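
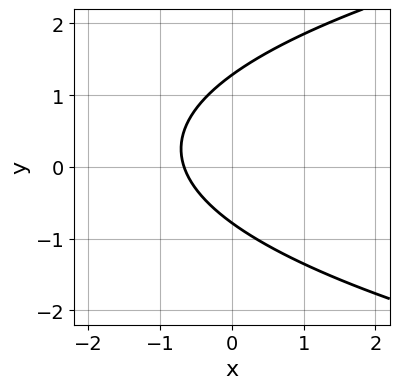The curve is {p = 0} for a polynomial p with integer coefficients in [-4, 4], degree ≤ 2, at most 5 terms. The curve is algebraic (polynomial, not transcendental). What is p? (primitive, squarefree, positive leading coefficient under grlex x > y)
First, degree: no degree-1 curve has this shape, so deg p = 2.
Finally, matching integer coefficients to the picture gives p.

2*y^2 - 3*x - y - 2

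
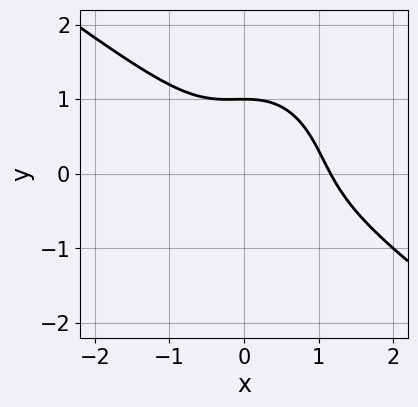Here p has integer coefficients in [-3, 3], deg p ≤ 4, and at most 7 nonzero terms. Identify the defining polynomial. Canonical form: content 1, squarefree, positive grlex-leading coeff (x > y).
3*x^3 + 3*x^2*y + 2*y^3 - 2*x^2 - 2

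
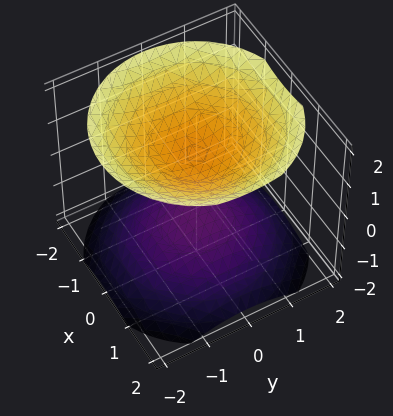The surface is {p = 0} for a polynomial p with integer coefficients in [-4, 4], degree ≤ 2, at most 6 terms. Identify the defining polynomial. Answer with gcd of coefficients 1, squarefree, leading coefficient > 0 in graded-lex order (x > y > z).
2*x^2 + 2*y^2 - 3*z^2 + 3

I count 2 distinct pieces. Treating them together as one polynomial.
deg p = 2. Two separate bowl-shaped sheets opening away from each other; a quadric.
Symmetries: rotational symmetry about the z-axis ⇒ p depends on x, y only through x² + y²; it's symmetric under z → −z, forcing even powers of z.
Reading off the gridlines: among the integer gridlines, it crosses the z-axis at z ∈ {-1, 1}; the surface avoids every integer y-axis point in the box; no x-intercept at any integer in the box.
Assembling these constraints gives the stated polynomial.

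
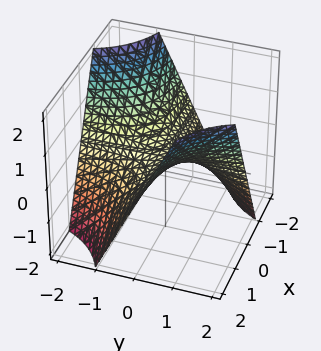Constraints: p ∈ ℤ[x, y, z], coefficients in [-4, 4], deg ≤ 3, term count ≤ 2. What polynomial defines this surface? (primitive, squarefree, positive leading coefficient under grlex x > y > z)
x*y - z

First, the degree is 2 — a saddle surface; a quadric.
Next, observable constraints: it meets the z-axis at z = 0 (among the integer gridlines); the visible y-axis segment lies entirely on the surface; every point of the x-axis in the box is on the surface.
Finally, putting this together gives p.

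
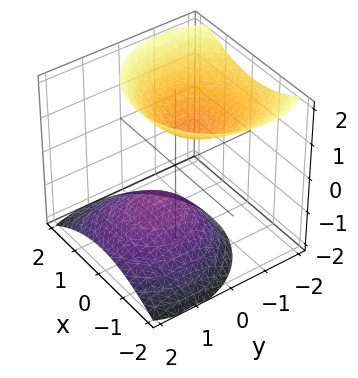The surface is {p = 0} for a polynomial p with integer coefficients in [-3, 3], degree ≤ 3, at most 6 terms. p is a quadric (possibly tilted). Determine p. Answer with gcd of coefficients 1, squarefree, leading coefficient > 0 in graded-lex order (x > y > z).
x^2 + y^2 + y*z - z^2 + 1

The picture has 2 separate pieces.
deg p = 2.
Observable constraints: it misses every integer gridline on the x-axis; among the integer gridlines, it crosses the z-axis at z ∈ {-1, 1}; the surface avoids every integer y-axis point in the box.
Fitting integer coefficients to these (and the overall shape) gives p.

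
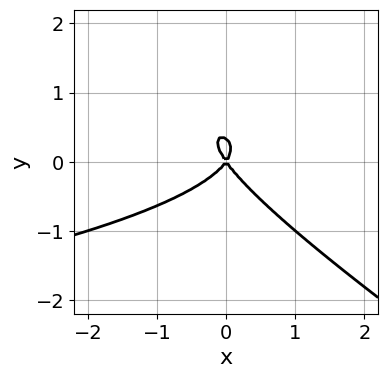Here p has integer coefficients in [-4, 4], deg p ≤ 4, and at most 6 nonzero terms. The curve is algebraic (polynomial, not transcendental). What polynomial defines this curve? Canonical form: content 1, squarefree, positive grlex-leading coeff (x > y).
2*x*y^2 + 3*y^3 + 2*x^2 - y^2

First, degree: the shape is more complex than any degree-2 curve, so deg p = 3.
Then, observable constraints: it meets the y-axis at y = 0 (among the integer gridlines); one x-axis crossing is at x = 0.
Finally, the integer polynomial consistent with all of this is the stated p.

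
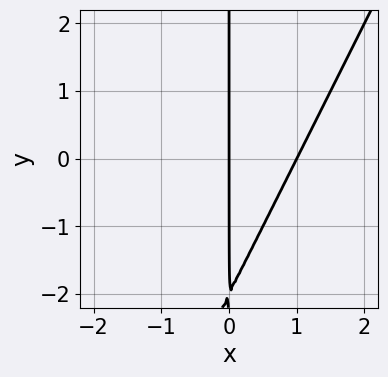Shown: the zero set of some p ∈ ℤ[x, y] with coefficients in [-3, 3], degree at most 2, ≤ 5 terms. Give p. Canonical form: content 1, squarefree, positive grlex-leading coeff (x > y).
2*x^2 - x*y - 2*x

(a) Degree: a generic line meets the curve in up to 2 points, so deg p = 2.
(b) Reading off the gridlines: the x-axis gridline crossings are at x ∈ {0, 1}; every point of the y-axis in the box is on the curve.
(c) Putting this together gives p.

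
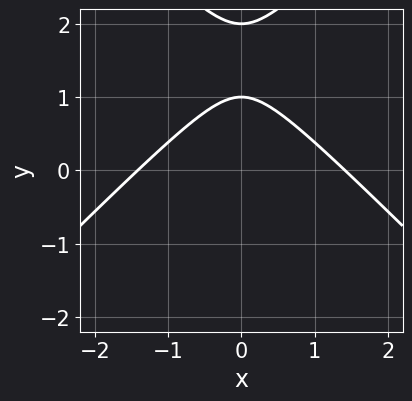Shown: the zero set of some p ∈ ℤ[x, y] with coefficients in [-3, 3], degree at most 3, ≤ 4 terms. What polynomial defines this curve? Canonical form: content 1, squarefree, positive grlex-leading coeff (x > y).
x^2 - y^2 + 3*y - 2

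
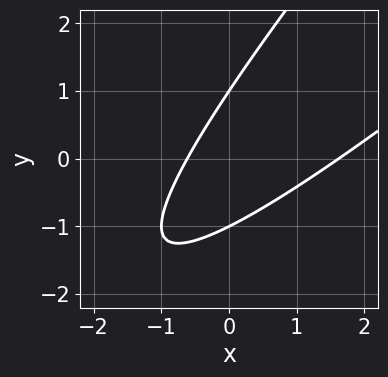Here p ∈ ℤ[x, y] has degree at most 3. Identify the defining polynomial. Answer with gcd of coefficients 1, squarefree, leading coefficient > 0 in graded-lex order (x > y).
First, the degree is 2 — a generic line meets the curve in up to 2 points.
Then, from the axis intercepts and sections: the y-axis gridline crossings are at y ∈ {-1, 1}.
Finally, together with the visible shape, these determine p as stated.

x^2 - 2*x*y + y^2 - x - 1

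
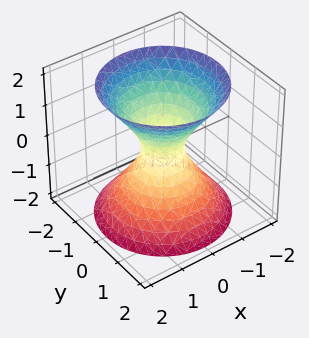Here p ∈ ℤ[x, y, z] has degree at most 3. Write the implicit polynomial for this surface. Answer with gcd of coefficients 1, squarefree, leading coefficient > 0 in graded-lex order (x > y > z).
First, the degree is 2 — the shape is more complex than any degree-1 surface.
Then, symmetries: rotational symmetry about the z-axis ⇒ p depends on x, y only through x² + y².
Next, reading off the gridlines: the surface avoids every integer z-axis point in the box; a circular section at z = 2 has radius between 1 and 2.
Finally, together with the visible shape, these determine p as stated.

3*x^2 + 3*y^2 - 2*z^2 - 1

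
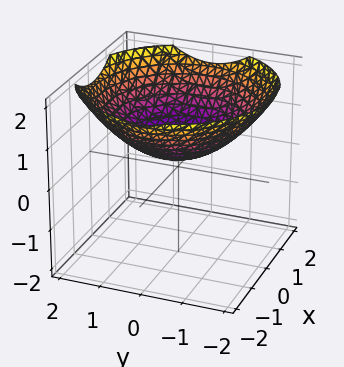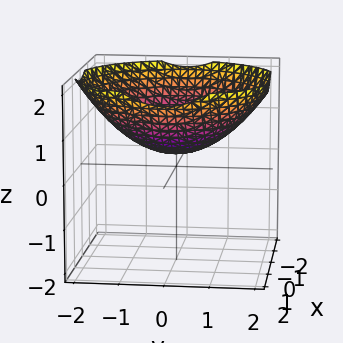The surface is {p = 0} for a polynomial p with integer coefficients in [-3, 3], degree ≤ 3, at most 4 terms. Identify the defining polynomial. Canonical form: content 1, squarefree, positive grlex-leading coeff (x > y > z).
x^2 + y^2 - 3*z + 1

(a) deg p = 2.
(b) Symmetry: the z-axis is an axis of rotation, so x and y enter only as x² + y².
(c) From the visible intercepts: the surface avoids every integer x-axis point in the box; a circular section at z = 1 has radius between 1 and 2; no y-intercept at any integer in the box.
(d) Assembling these constraints gives the stated polynomial.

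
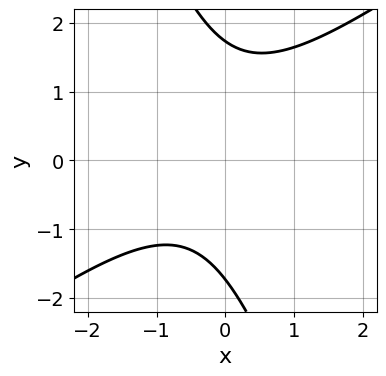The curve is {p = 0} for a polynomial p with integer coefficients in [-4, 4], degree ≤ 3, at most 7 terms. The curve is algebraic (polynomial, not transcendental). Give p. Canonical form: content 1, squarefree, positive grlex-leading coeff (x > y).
1. Degree: the shape is more complex than any degree-1 curve, so deg p = 2.
2. Reading off the gridlines: no x-intercept at any integer in the box.
3. Matching integer coefficients to the picture gives p.

2*x^2 - 2*x*y - y^2 + x + 3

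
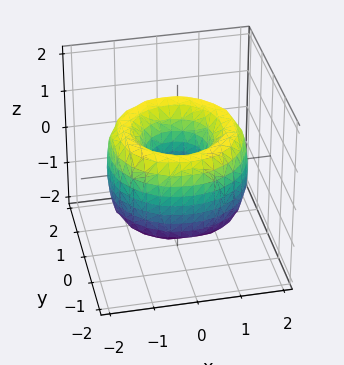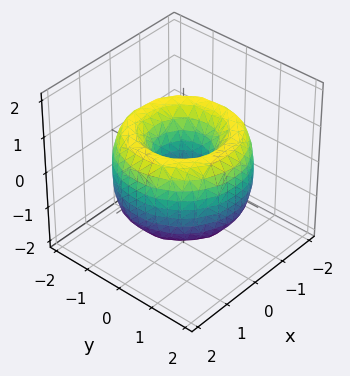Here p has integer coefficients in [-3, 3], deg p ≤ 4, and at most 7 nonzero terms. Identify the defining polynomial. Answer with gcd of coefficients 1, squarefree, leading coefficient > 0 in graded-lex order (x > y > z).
x^4 + 2*x^2*y^2 + y^4 - 3*x^2 - 3*y^2 + z^2 + 1

1. The degree is 4 — the shape is more complex than any degree-3 surface.
2. Symmetry: the z-axis is an axis of rotation, so x and y enter only as x² + y².
3. From the visible intercepts: it misses every integer gridline on the z-axis; a circular section at z = 0 has radius between 0 and 1.
4. These observations pin down the coefficients.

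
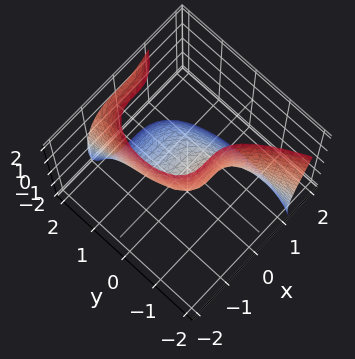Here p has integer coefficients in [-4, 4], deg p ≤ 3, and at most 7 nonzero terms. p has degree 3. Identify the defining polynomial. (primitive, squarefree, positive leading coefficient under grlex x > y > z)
3*x^3 - y^2*z - z^2 + 2*y + 3*z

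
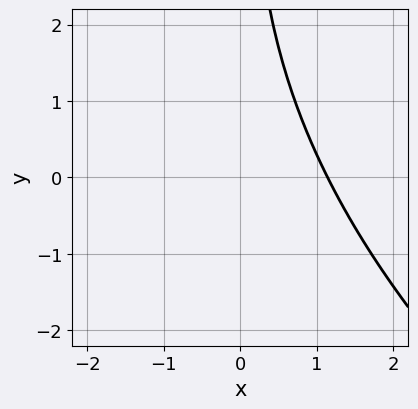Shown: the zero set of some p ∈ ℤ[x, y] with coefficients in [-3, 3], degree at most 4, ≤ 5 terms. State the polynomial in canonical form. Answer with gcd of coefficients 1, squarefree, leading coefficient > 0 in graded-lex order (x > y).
2*x^3 + 3*x^2*y + x*y^2 - 3

(a) deg p = 3. A generic line meets the curve in up to 3 points.
(b) Against the integer gridlines: no y-intercept at any integer in the box.
(c) Assembling these constraints gives the stated polynomial.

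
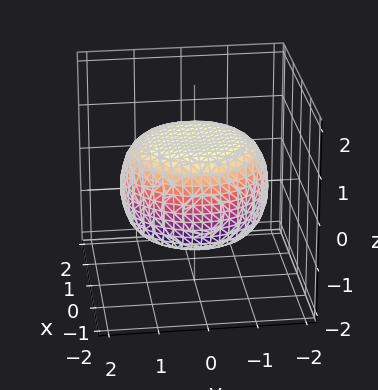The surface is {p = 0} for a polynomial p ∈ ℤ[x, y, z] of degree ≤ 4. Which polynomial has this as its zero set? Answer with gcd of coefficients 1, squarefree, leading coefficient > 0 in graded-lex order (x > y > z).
1. deg p = 4. The shape is more complex than any degree-3 surface.
2. Symmetries: every cross-section ⟂ z is a circle, so x, y appear only via x² + y².
3. Observable constraints: the z-axis gridline crossings are at z ∈ {-1, 1}; a circular section at z = 0 has radius between 1 and 2.
4. Assembling these constraints gives the stated polynomial.

x^4 + 2*x^2*y^2 + y^4 - x^2 - y^2 + 3*z^2 - 3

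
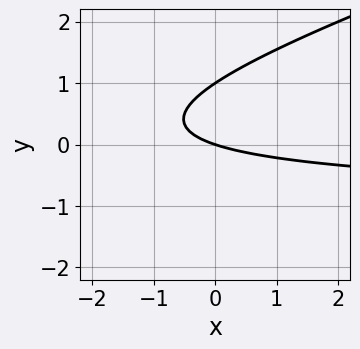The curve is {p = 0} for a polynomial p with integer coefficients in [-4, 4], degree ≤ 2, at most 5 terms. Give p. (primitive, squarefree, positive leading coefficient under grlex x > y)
x*y - 3*y^2 + x + 3*y

(a) The degree is 2 — no degree-1 curve has this shape.
(b) Observable constraints: it meets the x-axis at x = 0 (among the integer gridlines); the y-axis gridline crossings are at y ∈ {0, 1}.
(c) Assembling these constraints gives the stated polynomial.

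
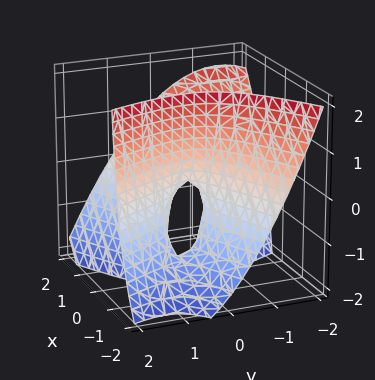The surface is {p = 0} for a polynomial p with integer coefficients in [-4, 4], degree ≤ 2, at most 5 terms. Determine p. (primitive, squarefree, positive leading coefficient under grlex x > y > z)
2*x^2 - 3*x*y - 3*x*z - 2*y^2 - z

1. Degree: a generic line meets the surface in up to 2 points, so deg p = 2.
2. Reading off the gridlines: it meets the x-axis at x = 0 (among the integer gridlines); it meets the y-axis at y = 0 (among the integer gridlines); it crosses the z-axis at the gridline z = 0.
3. Solving for integer coefficients yields p as stated.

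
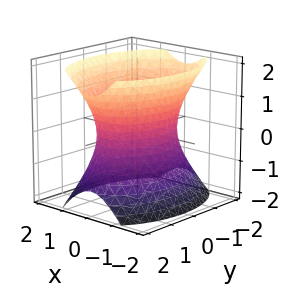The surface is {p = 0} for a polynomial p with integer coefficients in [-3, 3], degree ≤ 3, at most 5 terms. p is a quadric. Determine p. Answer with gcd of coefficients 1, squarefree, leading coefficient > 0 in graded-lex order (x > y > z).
(a) deg p = 2.
(b) Symmetries: the y ↦ −y reflection is a symmetry, so y appears only in even powers; the z ↦ −z reflection is a symmetry, so z appears only in even powers; the x ↦ −x reflection is a symmetry, so x appears only in even powers.
(c) Reading off the gridlines: among the integer gridlines, it crosses the x-axis at x ∈ {-1, 1}; the surface avoids every integer z-axis point in the box.
(d) Assembling these constraints gives the stated polynomial.

2*x^2 + y^2 - z^2 - 2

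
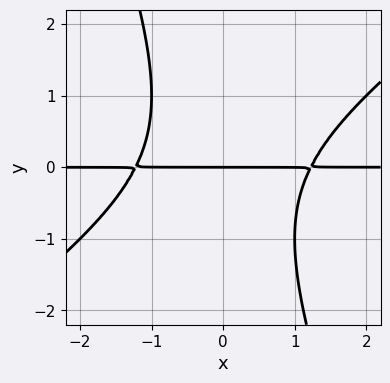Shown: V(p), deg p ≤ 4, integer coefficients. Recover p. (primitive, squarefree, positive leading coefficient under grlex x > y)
First, deg p = 3.
Next, checking where it meets the axes: the visible x-axis segment lies entirely on the curve; it crosses the y-axis at the gridline y = 0.
Finally, fitting integer coefficients to these (and the overall shape) gives p.

2*x^2*y - 2*x*y^2 - y^3 - 3*y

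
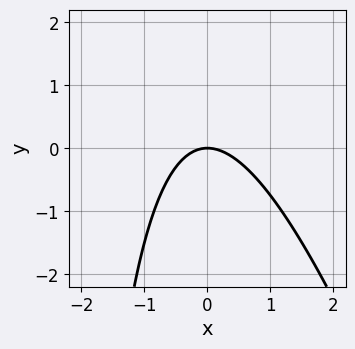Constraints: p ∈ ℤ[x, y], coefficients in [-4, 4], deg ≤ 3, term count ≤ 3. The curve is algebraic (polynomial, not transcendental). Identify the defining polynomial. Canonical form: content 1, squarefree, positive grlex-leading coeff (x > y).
First, degree: a generic line meets the curve in up to 2 points, so deg p = 2.
Next, against the integer gridlines: it meets the y-axis at y = 0 (among the integer gridlines); it meets the x-axis at x = 0 (among the integer gridlines).
Finally, putting this together gives p.

3*x^2 + x*y + 3*y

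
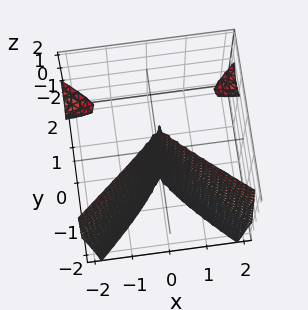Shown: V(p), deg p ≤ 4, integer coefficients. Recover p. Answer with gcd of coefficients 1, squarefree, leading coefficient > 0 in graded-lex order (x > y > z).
2*x^2*y + x^2*z - 3*y^3 - 3*x^2

The picture has 3 separate pieces. Treating them together as one polynomial.
deg p = 3. The shape is more complex than any degree-2 surface.
Checking where it meets the axes: every point of the z-axis in the box is on the surface; it meets the x-axis at x = 0 (among the integer gridlines).
These observations pin down the coefficients.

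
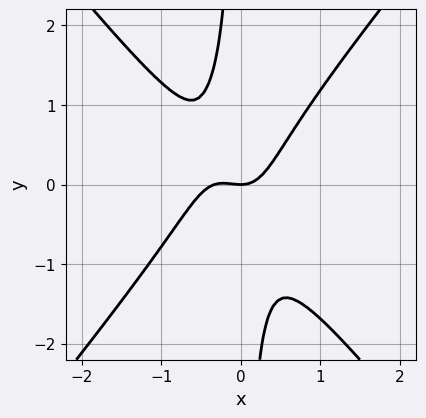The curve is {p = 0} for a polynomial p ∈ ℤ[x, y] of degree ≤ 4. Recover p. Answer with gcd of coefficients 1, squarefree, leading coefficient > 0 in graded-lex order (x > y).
3*x^3 - 2*x*y^2 + x^2 - y

1. Degree: a generic line meets the curve in up to 3 points, so deg p = 3.
2. Checking where it meets the axes: it meets the y-axis at y = 0 (among the integer gridlines); it meets the x-axis at x = 0 (among the integer gridlines).
3. Putting this together gives p.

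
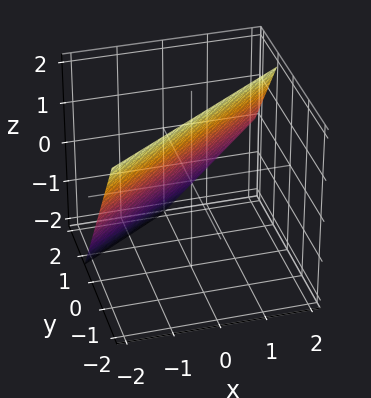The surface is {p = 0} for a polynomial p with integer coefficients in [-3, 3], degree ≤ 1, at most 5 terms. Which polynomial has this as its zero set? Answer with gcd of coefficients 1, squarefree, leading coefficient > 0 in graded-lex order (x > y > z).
2*x - 3*y - 2*z + 2

1. Degree: every cross-section is a straight line — this is a plane, so deg p = 1.
2. From the visible intercepts: it crosses the x-axis at the gridline x = -1; it meets the z-axis at z = 1 (among the integer gridlines).
3. Together with the visible shape, these determine p as stated.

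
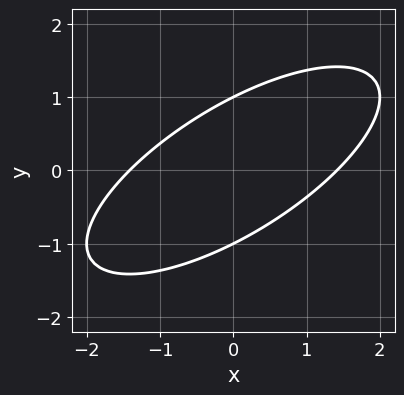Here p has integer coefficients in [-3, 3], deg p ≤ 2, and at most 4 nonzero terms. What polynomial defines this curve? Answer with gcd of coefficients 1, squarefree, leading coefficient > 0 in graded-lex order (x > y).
x^2 - 2*x*y + 2*y^2 - 2

1. Degree: no degree-1 curve has this shape, so deg p = 2.
2. Reading off the gridlines: among the integer gridlines, it crosses the y-axis at y ∈ {-1, 1}.
3. The integer polynomial consistent with all of this is the stated p.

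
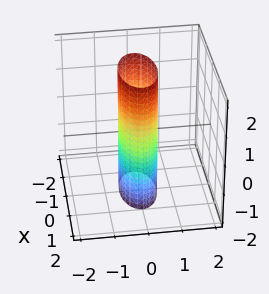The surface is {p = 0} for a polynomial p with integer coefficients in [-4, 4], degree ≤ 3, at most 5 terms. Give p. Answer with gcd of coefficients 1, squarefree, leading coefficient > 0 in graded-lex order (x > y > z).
x^2 + 3*y^2 - 1

Degree: constant cross-section along one axis; a quadric, so deg p = 2.
Symmetries: it's symmetric under x → −x, forcing even powers of x; it's symmetric under z → −z, forcing even powers of z; the y ↦ −y reflection is a symmetry, so y appears only in even powers.
From the axis intercepts and sections: the x-axis gridline crossings are at x ∈ {-1, 1}; the surface avoids every integer z-axis point in the box.
These observations pin down the coefficients.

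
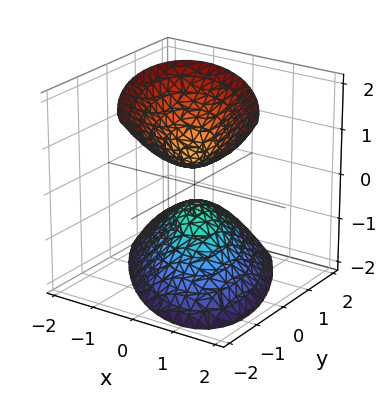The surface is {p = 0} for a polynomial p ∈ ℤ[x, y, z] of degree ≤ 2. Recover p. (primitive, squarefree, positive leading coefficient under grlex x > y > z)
First, the picture has 2 separate pieces. Treating them together as one polynomial.
Then, degree: the shape is more complex than any degree-1 surface, so deg p = 2.
Next, observable constraints: no y-intercept at any integer in the box; it misses every integer gridline on the x-axis.
Finally, putting this together gives p.

3*x^2 + 3*x*y + 2*y^2 + y*z - 2*z^2 + 1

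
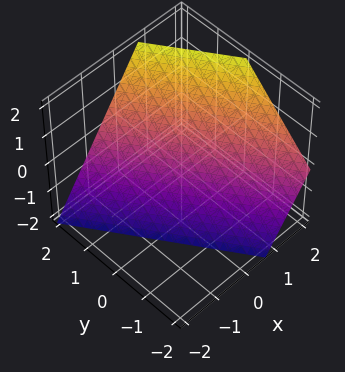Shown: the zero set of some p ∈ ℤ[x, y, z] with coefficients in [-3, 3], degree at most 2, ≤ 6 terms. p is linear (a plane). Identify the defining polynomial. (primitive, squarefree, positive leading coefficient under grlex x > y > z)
deg p = 1. Every cross-section is a straight line — this is a plane.
Observable constraints: one y-axis crossing is at y = 1; one z-axis crossing is at z = -1.
The integer polynomial consistent with all of this is the stated p.

3*x + 2*y - 2*z - 2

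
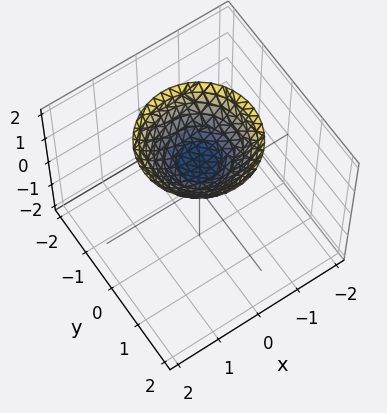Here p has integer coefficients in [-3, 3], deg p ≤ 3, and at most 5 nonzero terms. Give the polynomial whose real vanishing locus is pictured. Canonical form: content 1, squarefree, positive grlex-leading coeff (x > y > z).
2*x^2 + 2*y^2 - 3*z + 3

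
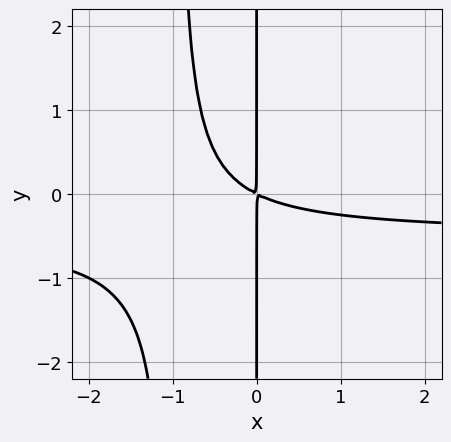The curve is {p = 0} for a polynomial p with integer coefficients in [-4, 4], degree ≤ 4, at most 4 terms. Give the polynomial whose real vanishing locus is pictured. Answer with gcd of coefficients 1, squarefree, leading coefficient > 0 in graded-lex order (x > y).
2*x^2*y + x^2 + 2*x*y

1. Degree: no degree-2 curve has this shape, so deg p = 3.
2. From the visible intercepts: every point of the y-axis in the box is on the curve.
3. Solving for integer coefficients yields p as stated.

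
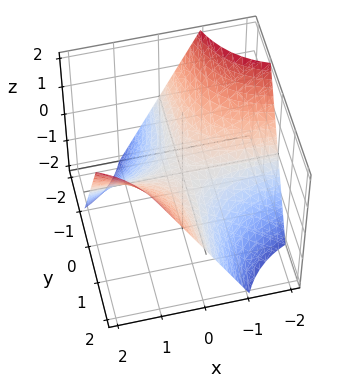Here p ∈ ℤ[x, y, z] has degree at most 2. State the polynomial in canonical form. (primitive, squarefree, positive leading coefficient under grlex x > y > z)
x*y - z

(a) deg p = 2. A saddle surface; a quadric.
(b) Against the integer gridlines: every point of the x-axis in the box is on the surface; it meets the z-axis at z = 0 (among the integer gridlines); the visible y-axis segment lies entirely on the surface.
(c) The integer polynomial consistent with all of this is the stated p.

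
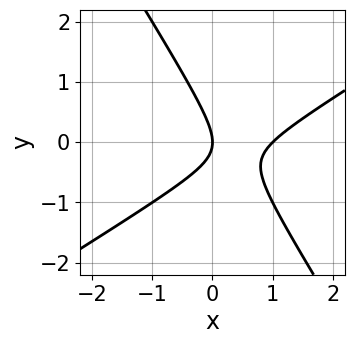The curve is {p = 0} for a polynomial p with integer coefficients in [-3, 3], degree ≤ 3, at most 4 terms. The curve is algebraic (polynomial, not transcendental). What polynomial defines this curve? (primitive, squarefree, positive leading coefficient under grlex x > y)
1. Degree: no degree-1 curve has this shape, so deg p = 2.
2. Reading off the gridlines: among the integer gridlines, it crosses the x-axis at x ∈ {0, 1}; it meets the y-axis at y = 0 (among the integer gridlines).
3. Assembling these constraints gives the stated polynomial.

x^2 - x*y - y^2 - x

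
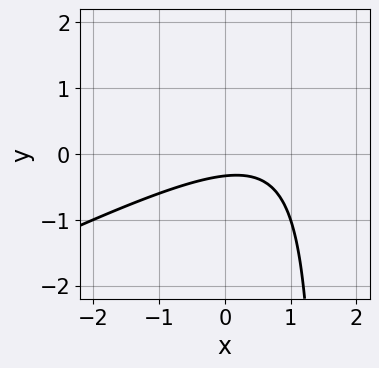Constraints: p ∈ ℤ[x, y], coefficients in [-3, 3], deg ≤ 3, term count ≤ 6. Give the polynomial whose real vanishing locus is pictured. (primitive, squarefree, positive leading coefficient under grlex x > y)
x^2 - 2*x*y - x + 3*y + 1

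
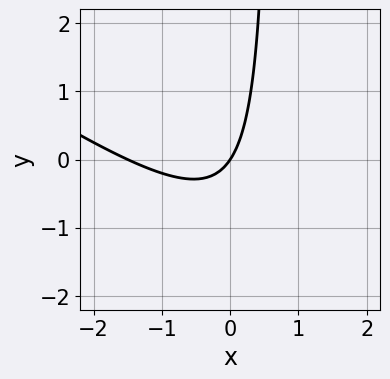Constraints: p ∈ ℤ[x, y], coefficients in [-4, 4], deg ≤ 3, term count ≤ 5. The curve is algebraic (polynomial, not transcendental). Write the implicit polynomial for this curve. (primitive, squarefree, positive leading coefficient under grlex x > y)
2*x^2 + 3*x*y + 3*x - 2*y

(a) deg p = 2.
(b) Against the integer gridlines: one y-axis crossing is at y = 0; it crosses the x-axis at the gridline x = 0.
(c) Together with the visible shape, these determine p as stated.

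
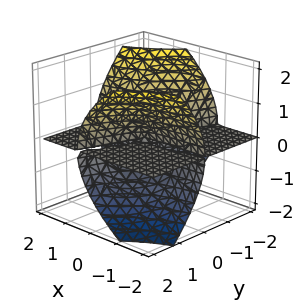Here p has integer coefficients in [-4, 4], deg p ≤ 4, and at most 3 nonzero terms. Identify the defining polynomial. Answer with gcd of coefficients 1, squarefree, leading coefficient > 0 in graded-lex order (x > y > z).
3*x*y*z - y^2*z + 2*z^3

First, I count 3 distinct pieces.
Then, degree: a generic line meets the surface in up to 3 points, so deg p = 3.
Then, from the axis intercepts and sections: one z-axis crossing is at z = 0; the visible x-axis segment lies entirely on the surface.
Finally, these observations pin down the coefficients.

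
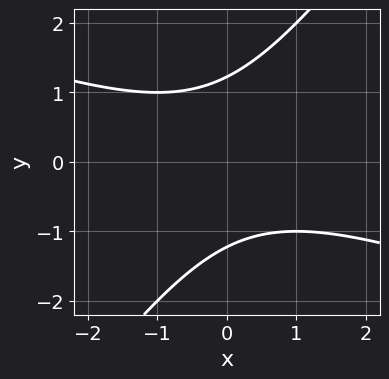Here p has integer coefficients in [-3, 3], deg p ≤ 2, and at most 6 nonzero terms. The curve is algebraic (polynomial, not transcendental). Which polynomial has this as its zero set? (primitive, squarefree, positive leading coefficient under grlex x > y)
First, degree: no degree-1 curve has this shape, so deg p = 2.
Next, from the visible intercepts: the curve avoids every integer x-axis point in the box.
Finally, fitting integer coefficients to these (and the overall shape) gives p.

x^2 + 2*x*y - 2*y^2 + 3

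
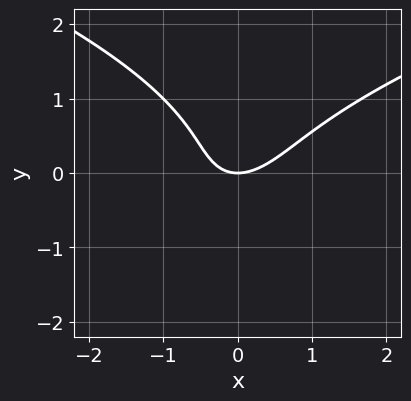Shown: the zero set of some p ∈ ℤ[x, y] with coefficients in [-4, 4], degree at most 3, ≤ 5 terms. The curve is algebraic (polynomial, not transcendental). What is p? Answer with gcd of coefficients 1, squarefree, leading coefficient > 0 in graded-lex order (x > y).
3*y^3 - 3*x^2 + 2*x*y - y^2 + 3*y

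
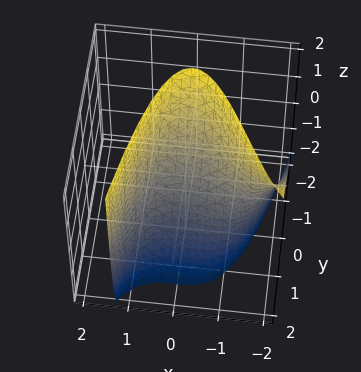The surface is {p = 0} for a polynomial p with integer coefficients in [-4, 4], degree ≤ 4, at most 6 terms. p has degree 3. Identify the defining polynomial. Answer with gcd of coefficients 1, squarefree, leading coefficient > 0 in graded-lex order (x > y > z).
x^3 + x^2*z + 2*x^2 - 3*y - 2*z

First, the degree is 3 — a generic line meets the surface in up to 3 points.
Next, observable constraints: one z-axis crossing is at z = 0; the x-axis gridline crossings are at x ∈ {-2, 0}.
Finally, together with the visible shape, these determine p as stated.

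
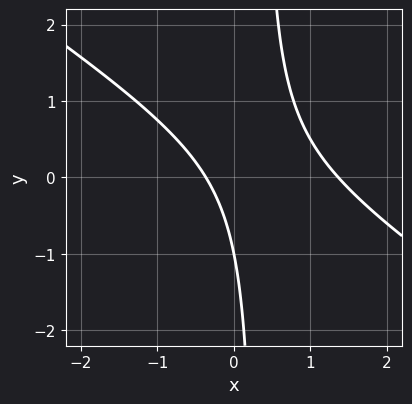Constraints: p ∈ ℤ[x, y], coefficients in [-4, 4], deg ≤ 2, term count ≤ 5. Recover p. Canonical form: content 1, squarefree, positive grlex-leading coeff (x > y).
1. Degree: the shape is more complex than any degree-1 curve, so deg p = 2.
2. From the axis intercepts and sections: it meets the y-axis at y = -1 (among the integer gridlines).
3. Matching integer coefficients to the picture gives p.

2*x^2 + 3*x*y - 2*x - y - 1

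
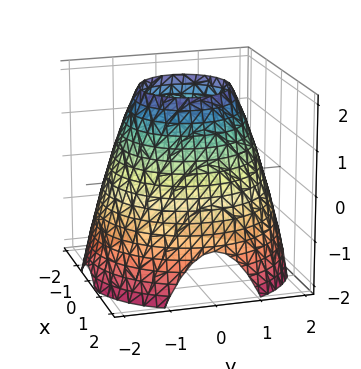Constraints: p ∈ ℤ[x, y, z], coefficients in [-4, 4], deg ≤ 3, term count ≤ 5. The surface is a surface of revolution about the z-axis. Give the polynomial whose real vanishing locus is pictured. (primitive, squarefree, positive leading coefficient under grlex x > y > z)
x^2 + y^2 + z - 3

First, deg p = 2.
Then, symmetry: the surface is invariant under rotation about z: p = q(x² + y², z).
Next, from the axis intercepts and sections: a circular section at z = 2 has radius exactly 1; it misses every integer gridline on the z-axis.
Finally, solving for integer coefficients yields p as stated.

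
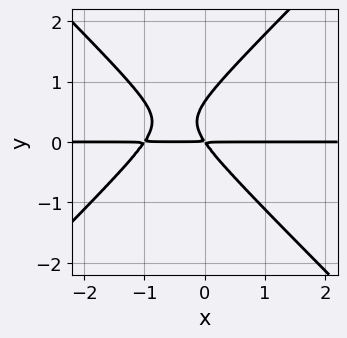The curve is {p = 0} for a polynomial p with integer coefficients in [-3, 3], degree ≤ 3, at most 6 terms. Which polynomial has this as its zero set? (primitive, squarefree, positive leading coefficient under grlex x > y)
Degree: no degree-2 curve has this shape, so deg p = 3.
Checking where it meets the axes: the visible x-axis segment lies entirely on the curve.
Matching integer coefficients to the picture gives p.

3*x^2*y - 3*y^3 + 3*x*y + 2*y^2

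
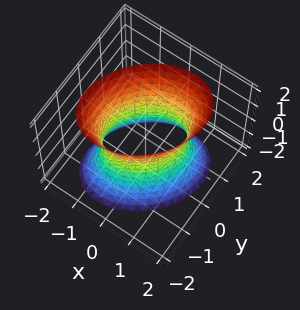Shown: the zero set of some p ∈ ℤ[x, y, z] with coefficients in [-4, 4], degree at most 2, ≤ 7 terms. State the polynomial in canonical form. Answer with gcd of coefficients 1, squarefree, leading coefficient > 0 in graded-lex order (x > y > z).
Degree: no degree-1 surface has this shape, so deg p = 2.
Against the integer gridlines: the x-axis gridline crossings are at x ∈ {-1, 1}; the surface avoids every integer z-axis point in the box; the y-axis gridline crossings are at y ∈ {-1, 1}.
Matching integer coefficients to the picture gives p.

3*x^2 - 2*x*y + 3*y^2 - z^2 - 3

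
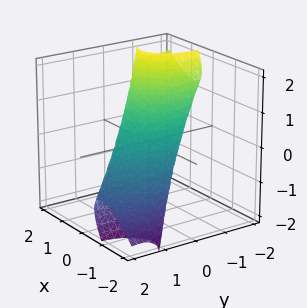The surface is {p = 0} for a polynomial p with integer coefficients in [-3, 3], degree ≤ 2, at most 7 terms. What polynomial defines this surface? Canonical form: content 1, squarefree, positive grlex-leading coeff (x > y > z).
2*x^2 - 3*x*z + y^2 + 2*y*z + 2*z^2 - 1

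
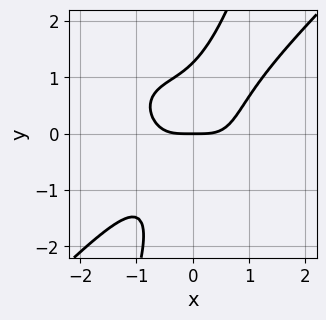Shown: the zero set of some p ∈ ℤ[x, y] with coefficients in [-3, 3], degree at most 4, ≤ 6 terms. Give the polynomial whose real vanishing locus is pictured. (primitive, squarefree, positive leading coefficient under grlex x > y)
2*x^4 - 3*x*y^3 + y^4 - 2*y

First, the degree is 4 — no degree-3 curve has this shape.
Next, checking where it meets the axes: it crosses the x-axis at the gridline x = 0; it meets the y-axis at y = 0 (among the integer gridlines).
Finally, together with the visible shape, these determine p as stated.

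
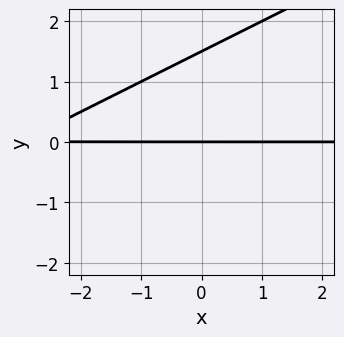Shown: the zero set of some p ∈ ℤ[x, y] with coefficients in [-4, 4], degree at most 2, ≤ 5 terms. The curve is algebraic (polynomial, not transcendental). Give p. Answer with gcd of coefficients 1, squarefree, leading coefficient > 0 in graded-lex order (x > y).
x*y - 2*y^2 + 3*y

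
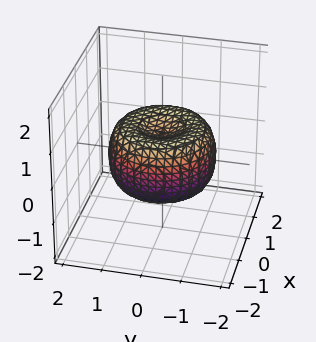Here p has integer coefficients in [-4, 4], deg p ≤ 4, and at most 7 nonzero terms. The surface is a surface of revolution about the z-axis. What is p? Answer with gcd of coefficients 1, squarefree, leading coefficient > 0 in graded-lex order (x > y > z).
2*x^4 + 4*x^2*y^2 + 2*y^4 - 3*x^2 - 3*y^2 + 3*z^2 - 1

First, deg p = 4. A generic line meets the surface in up to 4 points.
Then, symmetries: rotational symmetry about the z-axis ⇒ p depends on x, y only through x² + y².
Then, observable constraints: a circular section at z = 0 has radius between 1 and 2.
Finally, matching integer coefficients to the picture gives p.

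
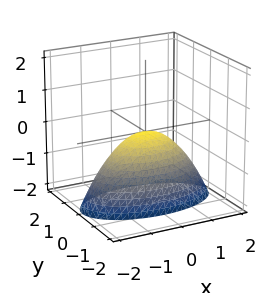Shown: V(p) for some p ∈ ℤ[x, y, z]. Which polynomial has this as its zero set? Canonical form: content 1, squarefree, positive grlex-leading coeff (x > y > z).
First, the degree is 2 — a paraboloid; a quadric.
Then, symmetries: mirror symmetry x ↦ −x ⇒ only even powers of x; the y ↦ −y reflection is a symmetry, so y appears only in even powers.
Then, checking where it meets the axes: it crosses the x-axis at the gridline x = 0; it crosses the y-axis at the gridline y = 0; one z-axis crossing is at z = 0.
Finally, together with the visible shape, these determine p as stated.

x^2 + 3*y^2 + 2*z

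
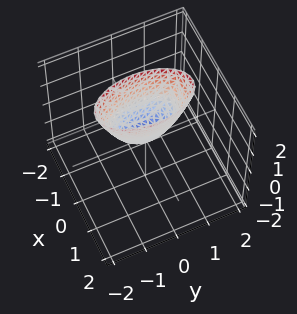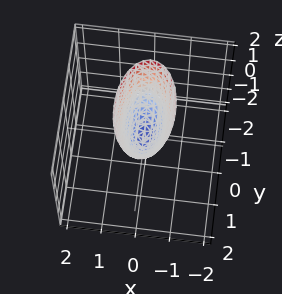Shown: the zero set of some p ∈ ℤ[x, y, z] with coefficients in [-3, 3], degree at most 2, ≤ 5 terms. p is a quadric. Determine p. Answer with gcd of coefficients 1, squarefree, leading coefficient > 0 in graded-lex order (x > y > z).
(a) Degree: a single bowl opening along one axis; a quadric, so deg p = 2.
(b) Symmetries: mirror symmetry x ↦ −x ⇒ only even powers of x; mirror symmetry y ↦ −y ⇒ only even powers of y.
(c) Against the integer gridlines: it meets the y-axis at y = 0 (among the integer gridlines); it crosses the z-axis at the gridline z = 0.
(d) Matching integer coefficients to the picture gives p.

3*x^2 + y^2 - z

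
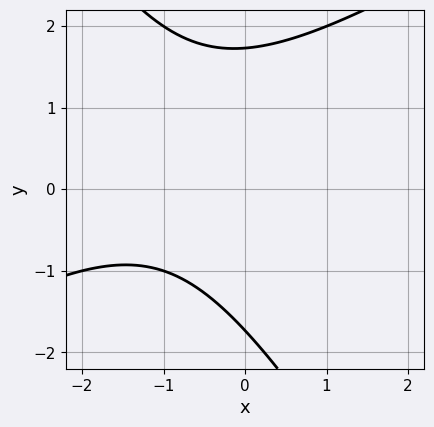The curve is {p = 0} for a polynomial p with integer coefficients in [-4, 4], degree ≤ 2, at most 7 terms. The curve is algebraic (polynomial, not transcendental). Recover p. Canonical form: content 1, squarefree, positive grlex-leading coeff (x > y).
x^2 - x*y - y^2 + 2*x + 3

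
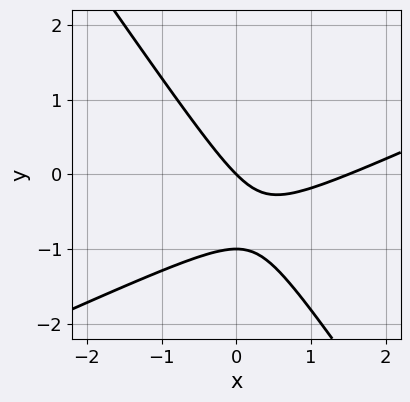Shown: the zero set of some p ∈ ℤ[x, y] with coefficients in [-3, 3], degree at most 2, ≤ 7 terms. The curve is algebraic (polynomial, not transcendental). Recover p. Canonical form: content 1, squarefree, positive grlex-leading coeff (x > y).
1. The degree is 2 — a generic line meets the curve in up to 2 points.
2. Against the integer gridlines: it meets the x-axis at x = 0 (among the integer gridlines); the y-axis gridline crossings are at y ∈ {-1, 0}.
3. Together with the visible shape, these determine p as stated.

2*x^2 - 3*x*y - 3*y^2 - 3*x - 3*y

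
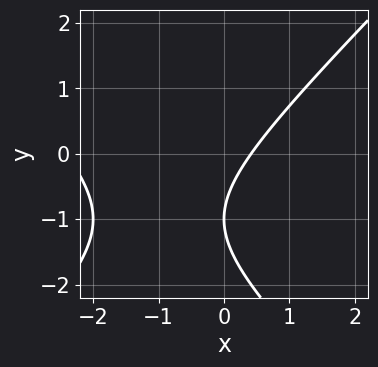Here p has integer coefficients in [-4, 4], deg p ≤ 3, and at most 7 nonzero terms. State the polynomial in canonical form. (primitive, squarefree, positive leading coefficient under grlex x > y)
x^2 - y^2 + 2*x - 2*y - 1

(a) Degree: the shape is more complex than any degree-1 curve, so deg p = 2.
(b) From the visible intercepts: one y-axis crossing is at y = -1.
(c) Together with the visible shape, these determine p as stated.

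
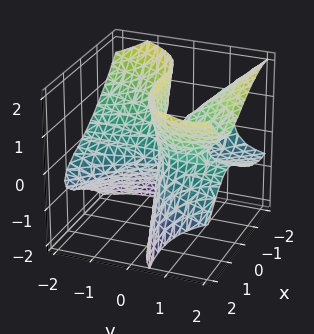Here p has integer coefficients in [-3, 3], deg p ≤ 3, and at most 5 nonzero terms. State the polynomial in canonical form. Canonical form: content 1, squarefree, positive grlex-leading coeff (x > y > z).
x^3 + x^2*y + 2*y^2*z - 3*y*z^2 - 2*x*y

First, deg p = 3. A generic line meets the surface in up to 3 points.
Next, checking where it meets the axes: the visible z-axis segment lies entirely on the surface; the visible y-axis segment lies entirely on the surface; one x-axis crossing is at x = 0.
Finally, assembling these constraints gives the stated polynomial.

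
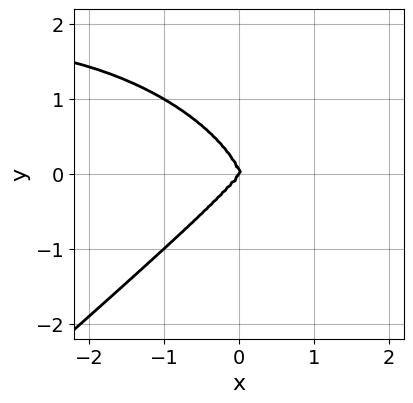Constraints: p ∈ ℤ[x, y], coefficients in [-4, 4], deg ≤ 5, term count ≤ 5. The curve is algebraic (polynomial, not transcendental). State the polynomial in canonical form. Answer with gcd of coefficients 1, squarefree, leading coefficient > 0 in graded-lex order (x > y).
1. deg p = 4.
2. Reading off the gridlines: one y-axis crossing is at y = 0; it meets the x-axis at x = 0 (among the integer gridlines).
3. Together with the visible shape, these determine p as stated.

2*x^3*y - 3*y^4 - 3*x^3 + 2*x^2*y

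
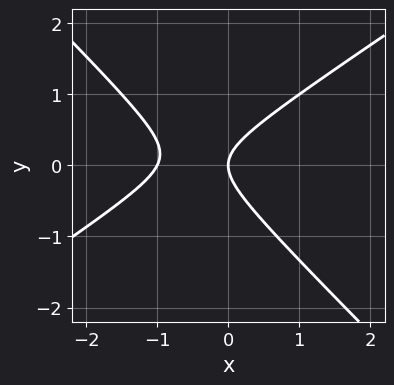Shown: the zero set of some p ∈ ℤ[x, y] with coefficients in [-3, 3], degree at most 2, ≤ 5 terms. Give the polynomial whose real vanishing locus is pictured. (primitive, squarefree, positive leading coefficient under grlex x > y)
2*x^2 - x*y - 3*y^2 + 2*x

First, deg p = 2. The shape is more complex than any degree-1 curve.
Then, observable constraints: one y-axis crossing is at y = 0; among the integer gridlines, it crosses the x-axis at x ∈ {-1, 0}.
Finally, solving for integer coefficients yields p as stated.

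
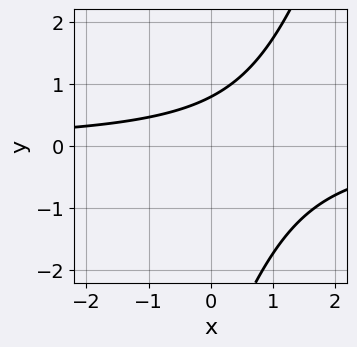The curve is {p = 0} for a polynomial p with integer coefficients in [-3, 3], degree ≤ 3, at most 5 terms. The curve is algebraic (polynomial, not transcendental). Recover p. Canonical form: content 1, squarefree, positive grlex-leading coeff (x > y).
3*x*y - y^2 - 3*y + 3

First, degree: the shape is more complex than any degree-1 curve, so deg p = 2.
Next, checking where it meets the axes: the curve avoids every integer x-axis point in the box.
Finally, putting this together gives p.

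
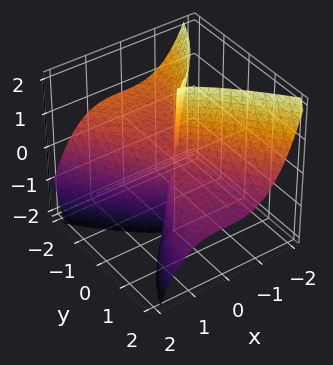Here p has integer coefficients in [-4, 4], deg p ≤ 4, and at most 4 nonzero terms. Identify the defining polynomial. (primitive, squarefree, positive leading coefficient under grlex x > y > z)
3*x^3 + y^3 + 3*y^2*z

(a) Degree: the shape is more complex than any degree-2 surface, so deg p = 3.
(b) From the visible intercepts: it meets the y-axis at y = 0 (among the integer gridlines); the visible z-axis segment lies entirely on the surface; one x-axis crossing is at x = 0.
(c) Matching integer coefficients to the picture gives p.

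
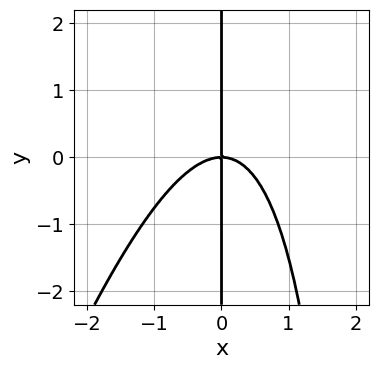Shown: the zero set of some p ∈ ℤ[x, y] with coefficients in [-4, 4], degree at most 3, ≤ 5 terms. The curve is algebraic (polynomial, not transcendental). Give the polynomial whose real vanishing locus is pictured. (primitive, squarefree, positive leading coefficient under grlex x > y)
First, deg p = 3. A generic line meets the curve in up to 3 points.
Then, reading off the gridlines: every point of the y-axis in the box is on the curve; one x-axis crossing is at x = 0.
Finally, these observations pin down the coefficients.

3*x^3 - x^2*y + 3*x*y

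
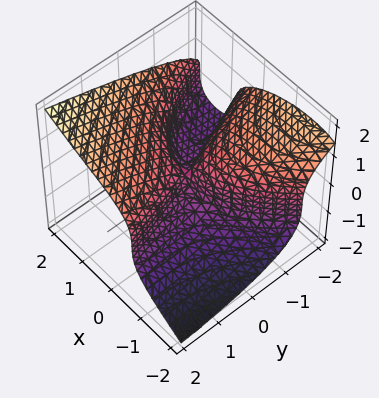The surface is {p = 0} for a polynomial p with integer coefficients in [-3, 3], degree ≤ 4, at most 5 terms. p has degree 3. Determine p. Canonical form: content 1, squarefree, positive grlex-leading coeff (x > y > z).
1. Degree: the shape is more complex than any degree-2 surface, so deg p = 3.
2. From the axis intercepts and sections: one z-axis crossing is at z = 0; one x-axis crossing is at x = 0; it crosses the y-axis at the gridline y = 0.
3. Putting this together gives p.

x^3 - 3*z^3 + 3*x*y + y^2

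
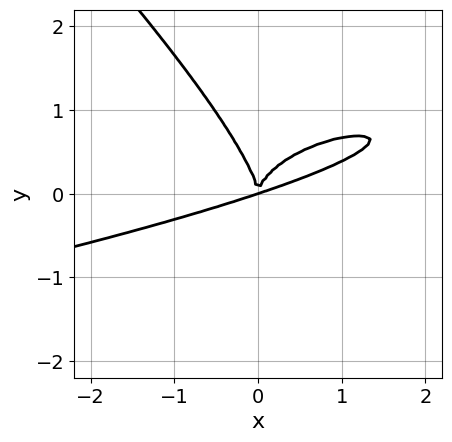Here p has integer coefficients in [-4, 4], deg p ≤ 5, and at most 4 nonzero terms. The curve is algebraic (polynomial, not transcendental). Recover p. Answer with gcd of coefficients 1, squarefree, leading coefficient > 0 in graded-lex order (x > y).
2*x*y^3 + 2*y^4 + x^3 - 3*x^2*y

The degree is 4 — a generic line meets the curve in up to 4 points.
Reading off the gridlines: one x-axis crossing is at x = 0; it crosses the y-axis at the gridline y = 0.
Solving for integer coefficients yields p as stated.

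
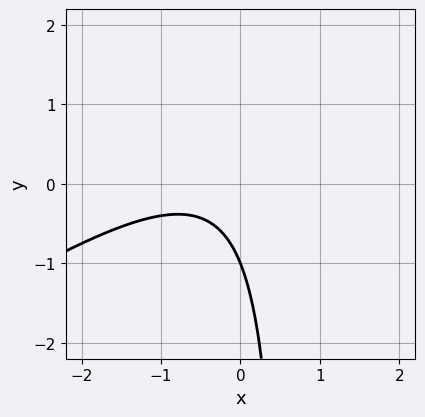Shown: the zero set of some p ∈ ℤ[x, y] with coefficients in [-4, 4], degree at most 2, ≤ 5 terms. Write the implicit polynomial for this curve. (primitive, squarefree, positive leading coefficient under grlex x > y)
1. Degree: a generic line meets the curve in up to 2 points, so deg p = 2.
2. From the axis intercepts and sections: it misses every integer gridline on the x-axis; it crosses the y-axis at the gridline y = -1.
3. These observations pin down the coefficients.

2*x^2 - 3*x*y + 2*x + 2*y + 2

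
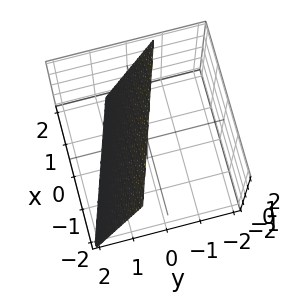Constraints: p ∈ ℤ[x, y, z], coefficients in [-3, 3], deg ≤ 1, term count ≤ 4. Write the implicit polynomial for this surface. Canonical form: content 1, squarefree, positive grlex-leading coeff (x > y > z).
x + 3*y + z - 2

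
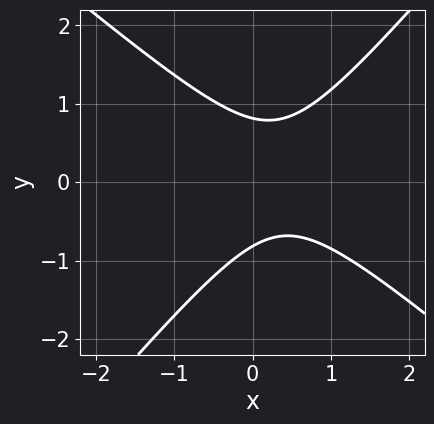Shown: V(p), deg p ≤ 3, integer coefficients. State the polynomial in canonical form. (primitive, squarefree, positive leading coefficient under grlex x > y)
1. Degree: the shape is more complex than any degree-1 curve, so deg p = 2.
2. Checking where it meets the axes: it misses every integer gridline on the x-axis.
3. Fitting integer coefficients to these (and the overall shape) gives p.

3*x^2 + x*y - 3*y^2 - 2*x + 2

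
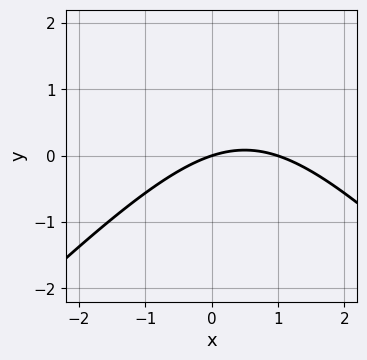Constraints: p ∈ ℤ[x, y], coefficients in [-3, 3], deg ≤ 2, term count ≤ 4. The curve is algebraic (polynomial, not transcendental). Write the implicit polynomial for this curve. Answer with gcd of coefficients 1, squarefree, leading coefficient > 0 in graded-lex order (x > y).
1. deg p = 2. The shape is more complex than any degree-1 curve.
2. Observable constraints: it meets the y-axis at y = 0 (among the integer gridlines); among the integer gridlines, it crosses the x-axis at x ∈ {0, 1}.
3. Putting this together gives p.

x^2 - y^2 - x + 3*y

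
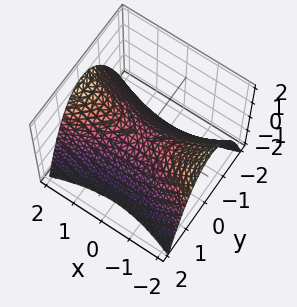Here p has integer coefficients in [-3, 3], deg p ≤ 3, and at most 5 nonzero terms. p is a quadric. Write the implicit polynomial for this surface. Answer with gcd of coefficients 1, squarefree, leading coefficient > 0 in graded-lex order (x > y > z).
1. The degree is 2 — a saddle surface; a quadric.
2. Symmetries: the x ↦ −x reflection is a symmetry, so x appears only in even powers; mirror symmetry y ↦ −y ⇒ only even powers of y.
3. From the visible intercepts: it meets the z-axis at z = 0 (among the integer gridlines); it crosses the y-axis at the gridline y = 0.
4. Putting this together gives p.

x^2 - 3*y^2 - 3*z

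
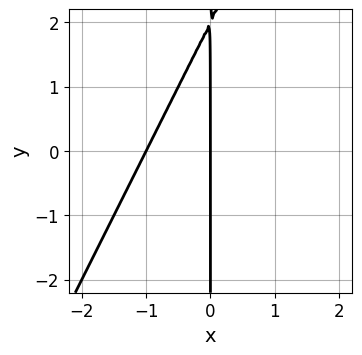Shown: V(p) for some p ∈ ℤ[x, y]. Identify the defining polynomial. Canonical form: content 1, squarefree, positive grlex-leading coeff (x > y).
2*x^2 - x*y + 2*x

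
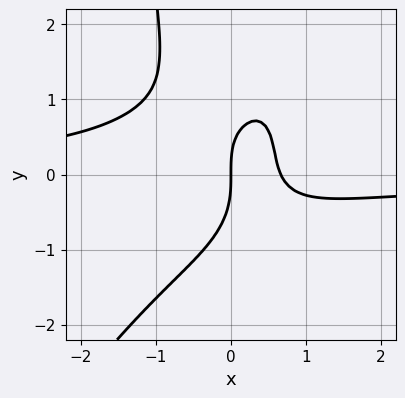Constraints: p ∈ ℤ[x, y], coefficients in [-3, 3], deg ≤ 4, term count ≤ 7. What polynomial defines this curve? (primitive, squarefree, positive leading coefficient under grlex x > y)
(a) deg p = 4.
(b) Checking where it meets the axes: it meets the x-axis at x = 0 (among the integer gridlines); it meets the y-axis at y = 0 (among the integer gridlines).
(c) Together with the visible shape, these determine p as stated.

3*x^3*y - 2*x^2*y^2 + y^3 + 3*x^2 - 2*x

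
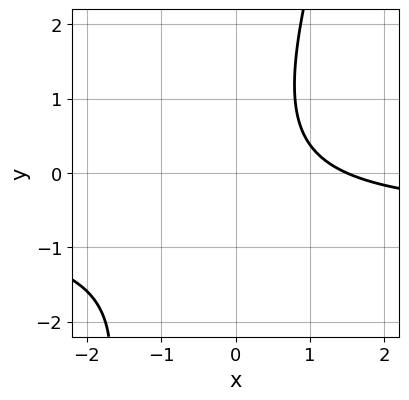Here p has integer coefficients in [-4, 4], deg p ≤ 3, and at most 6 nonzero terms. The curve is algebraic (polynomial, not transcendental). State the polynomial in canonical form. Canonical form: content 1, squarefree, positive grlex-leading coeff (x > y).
3*x*y - y^2 + 2*x - 3

(a) deg p = 2. The shape is more complex than any degree-1 curve.
(b) Against the integer gridlines: the curve avoids every integer y-axis point in the box.
(c) Matching integer coefficients to the picture gives p.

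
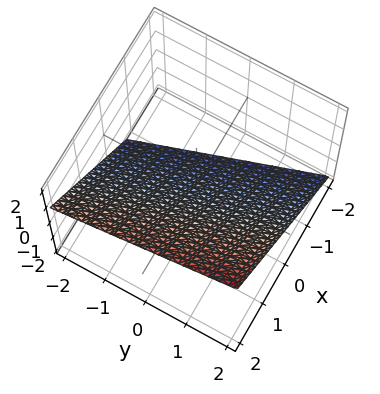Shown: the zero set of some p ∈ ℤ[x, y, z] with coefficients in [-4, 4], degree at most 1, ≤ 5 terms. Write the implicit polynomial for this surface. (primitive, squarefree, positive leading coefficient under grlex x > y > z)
1. deg p = 1.
2. Observable constraints: it meets the y-axis at y = 2 (among the integer gridlines).
3. Fitting integer coefficients to these (and the overall shape) gives p.

3*x + y - 3*z - 2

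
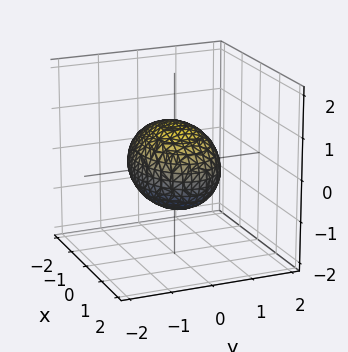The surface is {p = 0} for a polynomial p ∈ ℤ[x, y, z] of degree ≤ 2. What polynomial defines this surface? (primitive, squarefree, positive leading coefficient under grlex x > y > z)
x^2 + 2*y^2 + 2*z^2 - 2

First, degree: a closed, bounded, convex surface; a quadric, so deg p = 2.
Next, symmetries: it's symmetric under x → −x, forcing even powers of x; the z ↦ −z reflection is a symmetry, so z appears only in even powers; the y ↦ −y reflection is a symmetry, so y appears only in even powers.
Then, checking where it meets the axes: the y-axis gridline crossings are at y ∈ {-1, 1}; the z-axis gridline crossings are at z ∈ {-1, 1}.
Finally, solving for integer coefficients yields p as stated.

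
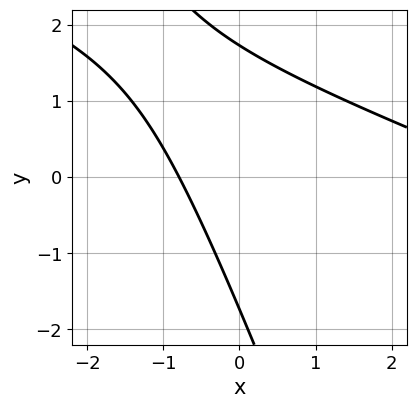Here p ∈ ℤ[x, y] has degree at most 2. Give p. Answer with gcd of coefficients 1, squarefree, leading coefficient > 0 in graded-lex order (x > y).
x^2 + 3*x*y + y^2 - 3*x - 3

(a) The degree is 2 — no degree-1 curve has this shape.
(b) The integer polynomial consistent with all of this is the stated p.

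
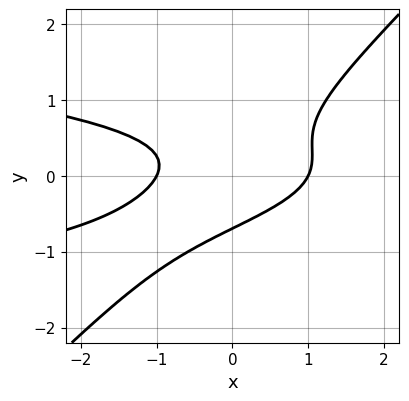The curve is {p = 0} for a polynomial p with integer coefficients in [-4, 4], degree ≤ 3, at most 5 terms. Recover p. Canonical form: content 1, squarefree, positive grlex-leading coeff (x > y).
3*x*y^2 - 3*y^3 + x^2 - x*y - 1

(a) Degree: the shape is more complex than any degree-2 curve, so deg p = 3.
(b) From the visible intercepts: among the integer gridlines, it crosses the x-axis at x ∈ {-1, 1}.
(c) These observations pin down the coefficients.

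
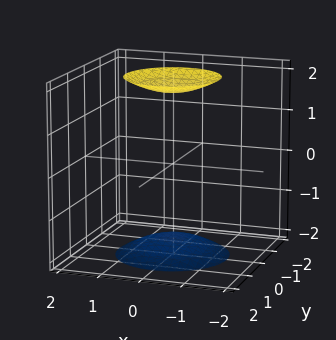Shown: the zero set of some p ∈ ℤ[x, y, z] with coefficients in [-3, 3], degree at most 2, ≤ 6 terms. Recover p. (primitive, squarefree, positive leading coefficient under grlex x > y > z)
x^2 + y^2 - z^2 + 3

First, I count 2 distinct pieces.
Then, deg p = 2.
Then, symmetries: the z-axis is an axis of rotation, so x and y enter only as x² + y²; the z ↦ −z reflection is a symmetry, so z appears only in even powers.
Next, against the integer gridlines: a circular section at z = 2 has radius exactly 1; the surface avoids every integer y-axis point in the box.
Finally, solving for integer coefficients yields p as stated.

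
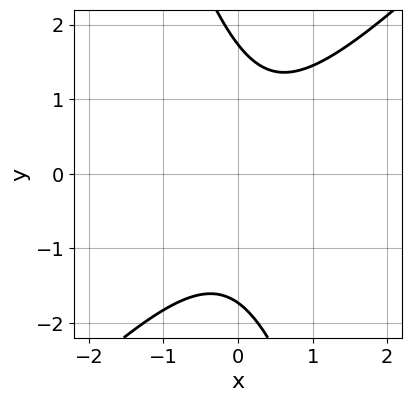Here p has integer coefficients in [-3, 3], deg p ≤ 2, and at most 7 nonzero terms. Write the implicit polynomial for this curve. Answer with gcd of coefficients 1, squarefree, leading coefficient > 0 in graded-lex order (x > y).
(a) deg p = 2. A generic line meets the curve in up to 2 points.
(b) From the axis intercepts and sections: it misses every integer gridline on the x-axis.
(c) Assembling these constraints gives the stated polynomial.

3*x^2 - 2*x*y - y^2 - x + 3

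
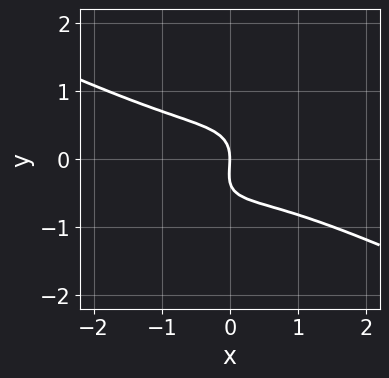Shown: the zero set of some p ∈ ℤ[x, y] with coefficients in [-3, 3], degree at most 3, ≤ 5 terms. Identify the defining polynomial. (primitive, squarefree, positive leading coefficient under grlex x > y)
x^3 - 3*x*y^2 + 3*y^3 + y^2 + 2*x

(a) Degree: no degree-2 curve has this shape, so deg p = 3.
(b) From the axis intercepts and sections: it crosses the y-axis at the gridline y = 0; it meets the x-axis at x = 0 (among the integer gridlines).
(c) Solving for integer coefficients yields p as stated.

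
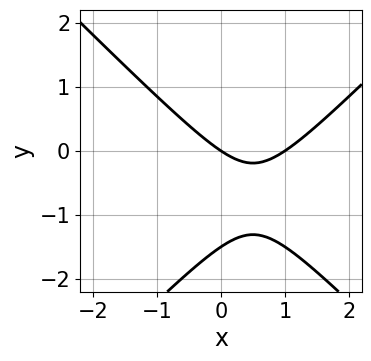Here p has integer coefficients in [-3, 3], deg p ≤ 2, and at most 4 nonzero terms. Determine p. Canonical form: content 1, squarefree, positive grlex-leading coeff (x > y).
2*x^2 - 2*y^2 - 2*x - 3*y

1. The degree is 2 — no degree-1 curve has this shape.
2. From the axis intercepts and sections: one y-axis crossing is at y = 0; among the integer gridlines, it crosses the x-axis at x ∈ {0, 1}.
3. Matching integer coefficients to the picture gives p.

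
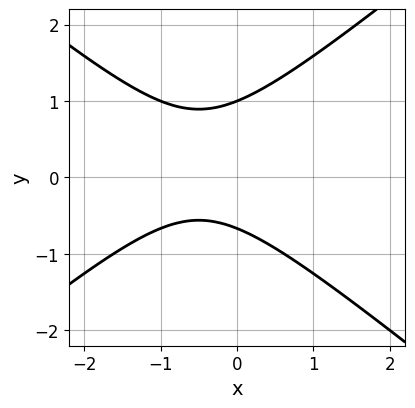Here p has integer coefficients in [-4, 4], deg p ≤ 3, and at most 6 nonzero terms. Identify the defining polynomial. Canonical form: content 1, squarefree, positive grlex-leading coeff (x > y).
2*x^2 - 3*y^2 + 2*x + y + 2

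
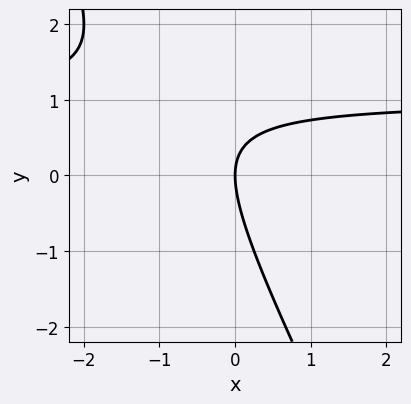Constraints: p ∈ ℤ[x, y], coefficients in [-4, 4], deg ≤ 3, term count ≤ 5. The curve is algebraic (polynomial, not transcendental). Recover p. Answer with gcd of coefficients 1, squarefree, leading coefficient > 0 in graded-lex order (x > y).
2*x*y + y^2 - 2*x

1. The degree is 2 — a generic line meets the curve in up to 2 points.
2. From the axis intercepts and sections: it meets the x-axis at x = 0 (among the integer gridlines); it meets the y-axis at y = 0 (among the integer gridlines).
3. Putting this together gives p.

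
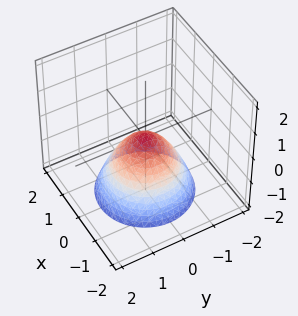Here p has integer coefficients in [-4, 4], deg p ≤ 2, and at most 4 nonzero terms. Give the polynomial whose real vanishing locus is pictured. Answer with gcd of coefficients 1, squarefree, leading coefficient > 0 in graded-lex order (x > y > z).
x^2 + y^2 + z

1. deg p = 2. A paraboloid; a quadric.
2. Symmetries: rotational symmetry about the z-axis ⇒ p depends on x, y only through x² + y².
3. Checking where it meets the axes: one z-axis crossing is at z = 0; a circular section at z = -1 has radius exactly 1; it crosses the x-axis at the gridline x = 0; it crosses the y-axis at the gridline y = 0.
4. Fitting integer coefficients to these (and the overall shape) gives p.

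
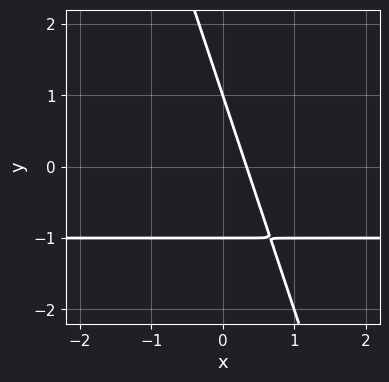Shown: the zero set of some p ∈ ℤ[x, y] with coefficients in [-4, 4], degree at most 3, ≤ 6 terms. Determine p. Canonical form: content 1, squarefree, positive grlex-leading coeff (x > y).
3*x*y + y^2 + 3*x - 1

(a) deg p = 2. A generic line meets the curve in up to 2 points.
(b) From the visible intercepts: the y-axis gridline crossings are at y ∈ {-1, 1}.
(c) Fitting integer coefficients to these (and the overall shape) gives p.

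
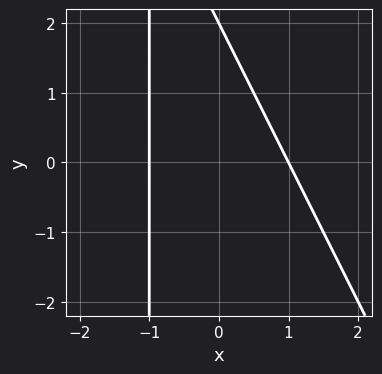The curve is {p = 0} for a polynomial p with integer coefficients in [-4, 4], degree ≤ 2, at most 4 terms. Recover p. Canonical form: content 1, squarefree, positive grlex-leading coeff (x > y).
2*x^2 + x*y + y - 2

First, deg p = 2. The shape is more complex than any degree-1 curve.
Then, from the axis intercepts and sections: the x-axis gridline crossings are at x ∈ {-1, 1}; it meets the y-axis at y = 2 (among the integer gridlines).
Finally, these observations pin down the coefficients.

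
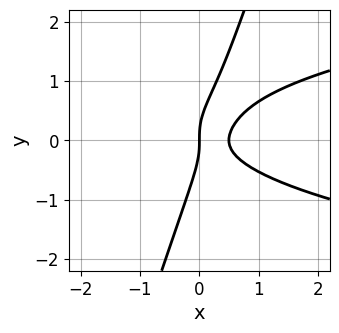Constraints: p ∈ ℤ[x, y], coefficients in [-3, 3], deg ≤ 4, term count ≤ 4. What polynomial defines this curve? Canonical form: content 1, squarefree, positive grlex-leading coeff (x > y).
3*x*y^2 - y^3 - 2*x^2 + x

Degree: the shape is more complex than any degree-2 curve, so deg p = 3.
Observable constraints: it crosses the x-axis at the gridline x = 0; it crosses the y-axis at the gridline y = 0.
These observations pin down the coefficients.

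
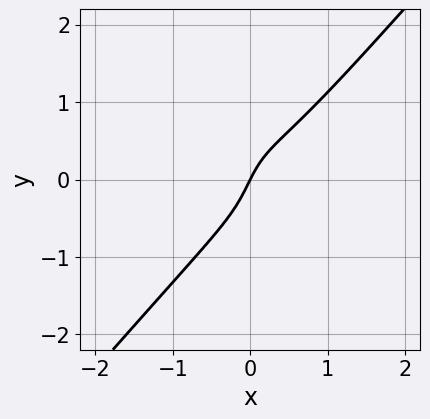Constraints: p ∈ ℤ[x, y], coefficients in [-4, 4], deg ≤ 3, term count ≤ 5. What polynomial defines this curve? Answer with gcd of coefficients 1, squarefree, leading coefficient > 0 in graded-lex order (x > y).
The degree is 3 — a generic line meets the curve in up to 3 points.
From the visible intercepts: one x-axis crossing is at x = 0; it meets the y-axis at y = 0 (among the integer gridlines).
These observations pin down the coefficients.

3*x^3 - 2*y^3 - x^2 + 2*x - y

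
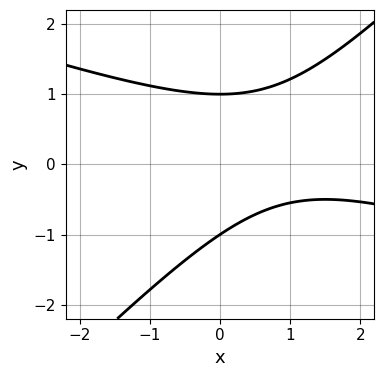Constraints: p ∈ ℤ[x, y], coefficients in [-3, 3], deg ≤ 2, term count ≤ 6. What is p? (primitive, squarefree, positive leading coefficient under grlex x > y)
x^2 + 2*x*y - 3*y^2 - 2*x + 3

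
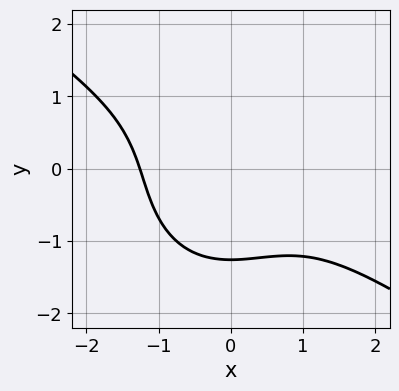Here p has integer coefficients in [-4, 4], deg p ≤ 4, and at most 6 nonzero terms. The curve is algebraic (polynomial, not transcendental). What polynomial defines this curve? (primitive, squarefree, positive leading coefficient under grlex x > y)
First, degree: no degree-2 curve has this shape, so deg p = 3.
Finally, putting this together gives p.

x^3 + x^2*y + y^3 + 2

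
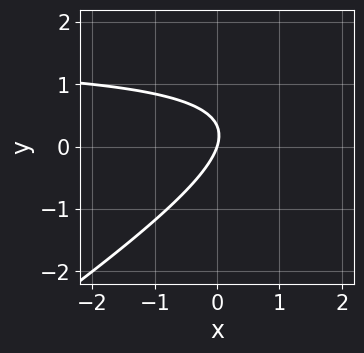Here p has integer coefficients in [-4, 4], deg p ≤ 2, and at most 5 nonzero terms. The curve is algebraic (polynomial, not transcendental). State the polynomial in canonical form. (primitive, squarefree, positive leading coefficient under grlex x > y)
Degree: the shape is more complex than any degree-1 curve, so deg p = 2.
Against the integer gridlines: one x-axis crossing is at x = 0; one y-axis crossing is at y = 0.
These observations pin down the coefficients.

2*x*y - 3*y^2 - 3*x + y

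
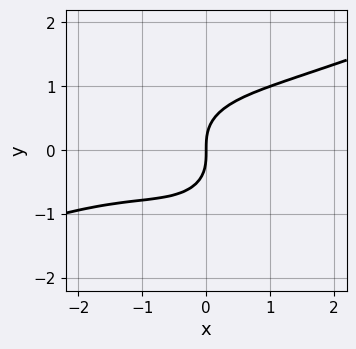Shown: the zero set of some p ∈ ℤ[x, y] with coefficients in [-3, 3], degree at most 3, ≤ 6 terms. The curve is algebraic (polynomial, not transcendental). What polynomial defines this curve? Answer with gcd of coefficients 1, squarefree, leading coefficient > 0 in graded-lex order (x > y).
(a) deg p = 3.
(b) Against the integer gridlines: it meets the x-axis at x = 0 (among the integer gridlines); it crosses the y-axis at the gridline y = 0.
(c) Fitting integer coefficients to these (and the overall shape) gives p.

x^3 - 2*x^2*y - 3*y^3 + x^2 + 3*x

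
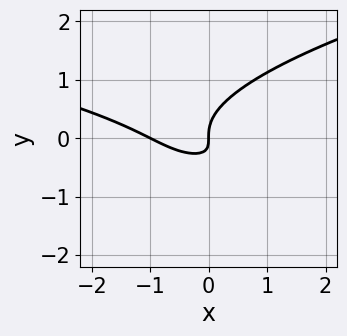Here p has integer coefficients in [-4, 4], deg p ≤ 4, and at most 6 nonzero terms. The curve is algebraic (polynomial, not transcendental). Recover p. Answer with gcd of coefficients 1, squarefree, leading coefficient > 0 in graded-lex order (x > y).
First, deg p = 3.
Next, against the integer gridlines: the x-axis gridline crossings are at x ∈ {-1, 0}; one y-axis crossing is at y = 0.
Finally, solving for integer coefficients yields p as stated.

3*y^3 - x^2 - 2*x*y - x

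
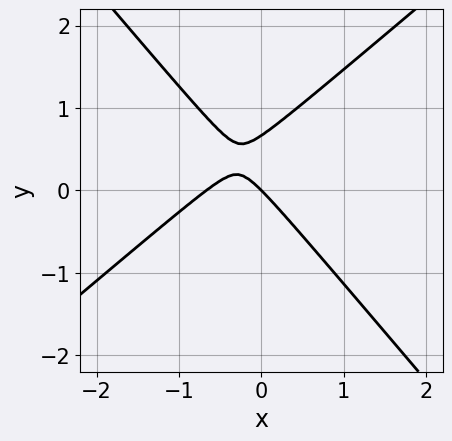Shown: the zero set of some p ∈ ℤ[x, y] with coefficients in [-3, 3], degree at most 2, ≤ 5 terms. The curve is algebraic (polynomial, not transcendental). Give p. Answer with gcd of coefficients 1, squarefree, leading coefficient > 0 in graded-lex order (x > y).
3*x^2 - x*y - 3*y^2 + 2*x + 2*y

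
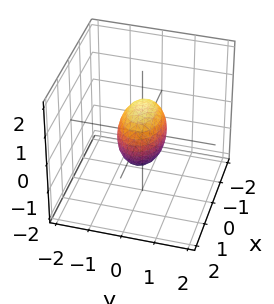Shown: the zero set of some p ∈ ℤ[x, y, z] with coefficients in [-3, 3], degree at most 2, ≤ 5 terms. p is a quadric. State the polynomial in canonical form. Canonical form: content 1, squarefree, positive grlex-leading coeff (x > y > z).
x^2 + 2*y^2 + z^2 - 1

First, the degree is 2 — bounded and convex; a quadric.
Then, symmetries: the y ↦ −y reflection is a symmetry, so y appears only in even powers; the x ↦ −x reflection is a symmetry, so x appears only in even powers; the z ↦ −z reflection is a symmetry, so z appears only in even powers.
Then, against the integer gridlines: the x-axis gridline crossings are at x ∈ {-1, 1}; the z-axis gridline crossings are at z ∈ {-1, 1}.
Finally, these observations pin down the coefficients.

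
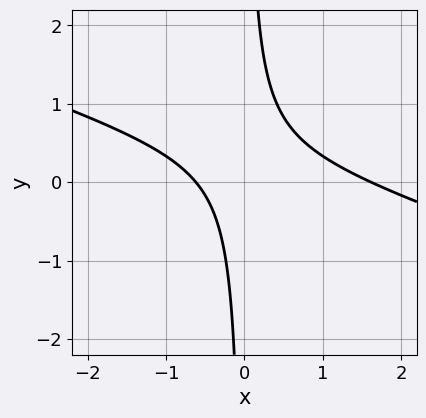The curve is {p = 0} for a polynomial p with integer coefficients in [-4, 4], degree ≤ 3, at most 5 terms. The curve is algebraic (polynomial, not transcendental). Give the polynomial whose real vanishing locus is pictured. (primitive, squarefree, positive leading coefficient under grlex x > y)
x^2 + 3*x*y - x - 1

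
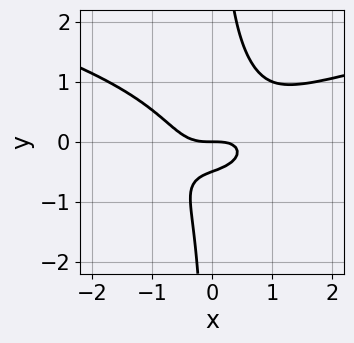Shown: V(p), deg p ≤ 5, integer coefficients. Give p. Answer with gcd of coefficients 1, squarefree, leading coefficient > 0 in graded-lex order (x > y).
3*x*y^3 - x^3 + x^2*y - 2*y^2 - y

1. Degree: the shape is more complex than any degree-3 curve, so deg p = 4.
2. Reading off the gridlines: one y-axis crossing is at y = 0; it crosses the x-axis at the gridline x = 0.
3. Putting this together gives p.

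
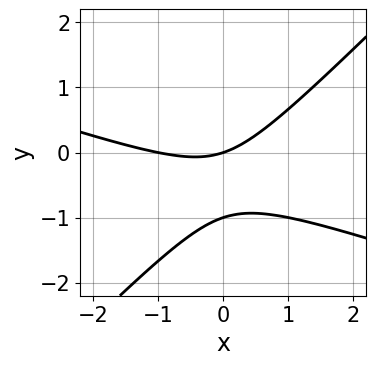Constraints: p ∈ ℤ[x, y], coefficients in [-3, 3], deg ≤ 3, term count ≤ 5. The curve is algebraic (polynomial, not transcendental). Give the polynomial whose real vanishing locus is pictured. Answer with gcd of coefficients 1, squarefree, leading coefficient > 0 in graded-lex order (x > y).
x^2 + 2*x*y - 3*y^2 + x - 3*y

deg p = 2. The shape is more complex than any degree-1 curve.
From the axis intercepts and sections: the y-axis gridline crossings are at y ∈ {-1, 0}; the x-axis gridline crossings are at x ∈ {-1, 0}.
These observations pin down the coefficients.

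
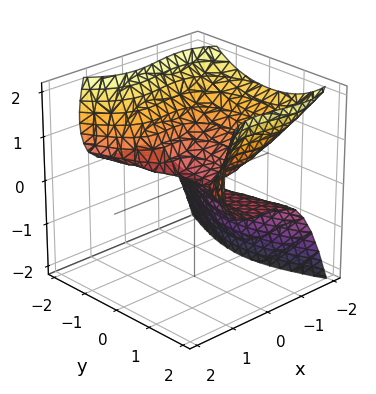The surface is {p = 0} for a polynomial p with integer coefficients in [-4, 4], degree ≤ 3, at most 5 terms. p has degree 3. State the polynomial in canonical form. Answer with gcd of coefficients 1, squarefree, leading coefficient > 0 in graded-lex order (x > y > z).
1. deg p = 3. The shape is more complex than any degree-2 surface.
2. From the visible intercepts: every point of the y-axis in the box is on the surface; one z-axis crossing is at z = 0; it meets the x-axis at x = 0 (among the integer gridlines).
3. These observations pin down the coefficients.

2*x^3 + 2*x^2*z - 2*y^2*z + 3*z^2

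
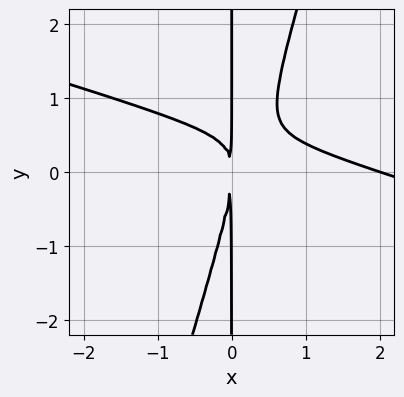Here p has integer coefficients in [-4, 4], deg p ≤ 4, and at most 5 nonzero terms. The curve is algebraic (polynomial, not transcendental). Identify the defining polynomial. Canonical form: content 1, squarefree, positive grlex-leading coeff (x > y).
x^3 + 3*x^2*y - x*y^2 - 2*x^2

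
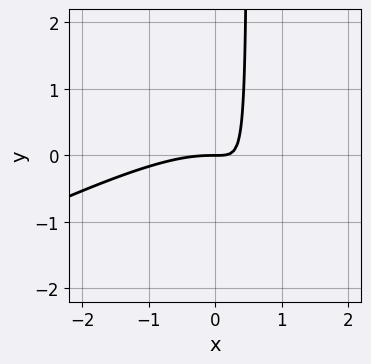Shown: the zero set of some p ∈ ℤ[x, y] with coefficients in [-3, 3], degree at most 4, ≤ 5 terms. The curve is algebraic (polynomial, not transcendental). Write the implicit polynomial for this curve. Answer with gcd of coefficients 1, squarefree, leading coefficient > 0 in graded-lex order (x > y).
First, degree: the shape is more complex than any degree-2 curve, so deg p = 3.
Then, from the axis intercepts and sections: it meets the y-axis at y = 0 (among the integer gridlines); one x-axis crossing is at x = 0.
Finally, assembling these constraints gives the stated polynomial.

x^3 - 2*x^2*y + 3*x*y - y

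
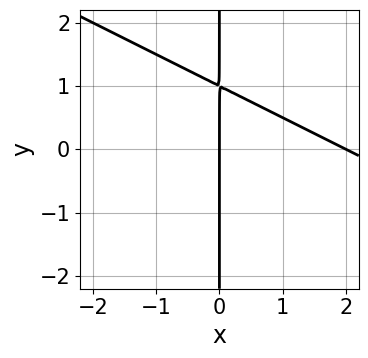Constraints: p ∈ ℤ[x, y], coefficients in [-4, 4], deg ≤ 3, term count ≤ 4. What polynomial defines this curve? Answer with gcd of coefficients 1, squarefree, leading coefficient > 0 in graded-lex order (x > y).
(a) Degree: the shape is more complex than any degree-1 curve, so deg p = 2.
(b) Reading off the gridlines: the x-axis gridline crossings are at x ∈ {0, 2}; every point of the y-axis in the box is on the curve.
(c) The integer polynomial consistent with all of this is the stated p.

x^2 + 2*x*y - 2*x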